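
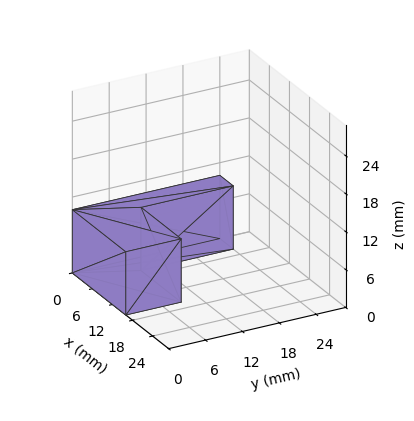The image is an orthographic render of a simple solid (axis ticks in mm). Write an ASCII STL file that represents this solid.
Reading the render: the shape is an L-shaped prism: outer 16 × 24 mm, arm thicknesses ≈ 9 mm (horizontal) and 4 mm (vertical), extruded 10 mm in z (dimensions read to the nearest mm from the axis ticks). For the STL, each face is triangulated and given an outward normal.

solid part
  facet normal 0.0000 0.0000 -1.0000
    outer loop
      vertex 16.0 9.0 0.0
      vertex 16.0 0.0 0.0
      vertex 0.0 0.0 0.0
    endloop
  endfacet
  facet normal 0.0000 0.0000 -1.0000
    outer loop
      vertex 4.0 9.0 0.0
      vertex 16.0 9.0 0.0
      vertex 0.0 0.0 0.0
    endloop
  endfacet
  facet normal 0.0000 0.0000 -1.0000
    outer loop
      vertex 4.0 24.0 0.0
      vertex 4.0 9.0 0.0
      vertex 0.0 0.0 0.0
    endloop
  endfacet
  facet normal 0.0000 0.0000 -1.0000
    outer loop
      vertex 0.0 24.0 0.0
      vertex 4.0 24.0 0.0
      vertex 0.0 0.0 0.0
    endloop
  endfacet
  facet normal 0.0000 0.0000 1.0000
    outer loop
      vertex 0.0 0.0 10.0
      vertex 16.0 0.0 10.0
      vertex 16.0 9.0 10.0
    endloop
  endfacet
  facet normal 0.0000 0.0000 1.0000
    outer loop
      vertex 0.0 0.0 10.0
      vertex 16.0 9.0 10.0
      vertex 4.0 9.0 10.0
    endloop
  endfacet
  facet normal 0.0000 0.0000 1.0000
    outer loop
      vertex 0.0 0.0 10.0
      vertex 4.0 9.0 10.0
      vertex 4.0 24.0 10.0
    endloop
  endfacet
  facet normal 0.0000 0.0000 1.0000
    outer loop
      vertex 0.0 0.0 10.0
      vertex 4.0 24.0 10.0
      vertex 0.0 24.0 10.0
    endloop
  endfacet
  facet normal 0.0000 -1.0000 0.0000
    outer loop
      vertex 0.0 0.0 0.0
      vertex 16.0 0.0 0.0
      vertex 16.0 0.0 10.0
    endloop
  endfacet
  facet normal 0.0000 -1.0000 0.0000
    outer loop
      vertex 0.0 0.0 0.0
      vertex 16.0 0.0 10.0
      vertex 0.0 0.0 10.0
    endloop
  endfacet
  facet normal 1.0000 0.0000 0.0000
    outer loop
      vertex 16.0 0.0 0.0
      vertex 16.0 9.0 0.0
      vertex 16.0 9.0 10.0
    endloop
  endfacet
  facet normal 1.0000 0.0000 0.0000
    outer loop
      vertex 16.0 0.0 0.0
      vertex 16.0 9.0 10.0
      vertex 16.0 0.0 10.0
    endloop
  endfacet
  facet normal 0.0000 1.0000 0.0000
    outer loop
      vertex 16.0 9.0 0.0
      vertex 4.0 9.0 0.0
      vertex 4.0 9.0 10.0
    endloop
  endfacet
  facet normal 0.0000 1.0000 0.0000
    outer loop
      vertex 16.0 9.0 0.0
      vertex 4.0 9.0 10.0
      vertex 16.0 9.0 10.0
    endloop
  endfacet
  facet normal 1.0000 0.0000 0.0000
    outer loop
      vertex 4.0 9.0 0.0
      vertex 4.0 24.0 0.0
      vertex 4.0 24.0 10.0
    endloop
  endfacet
  facet normal 1.0000 0.0000 0.0000
    outer loop
      vertex 4.0 9.0 0.0
      vertex 4.0 24.0 10.0
      vertex 4.0 9.0 10.0
    endloop
  endfacet
  facet normal 0.0000 1.0000 0.0000
    outer loop
      vertex 4.0 24.0 0.0
      vertex 0.0 24.0 0.0
      vertex 0.0 24.0 10.0
    endloop
  endfacet
  facet normal 0.0000 1.0000 0.0000
    outer loop
      vertex 4.0 24.0 0.0
      vertex 0.0 24.0 10.0
      vertex 4.0 24.0 10.0
    endloop
  endfacet
  facet normal -1.0000 0.0000 0.0000
    outer loop
      vertex 0.0 24.0 0.0
      vertex 0.0 0.0 0.0
      vertex 0.0 0.0 10.0
    endloop
  endfacet
  facet normal -1.0000 0.0000 0.0000
    outer loop
      vertex 0.0 24.0 0.0
      vertex 0.0 0.0 10.0
      vertex 0.0 24.0 10.0
    endloop
  endfacet
endsolid part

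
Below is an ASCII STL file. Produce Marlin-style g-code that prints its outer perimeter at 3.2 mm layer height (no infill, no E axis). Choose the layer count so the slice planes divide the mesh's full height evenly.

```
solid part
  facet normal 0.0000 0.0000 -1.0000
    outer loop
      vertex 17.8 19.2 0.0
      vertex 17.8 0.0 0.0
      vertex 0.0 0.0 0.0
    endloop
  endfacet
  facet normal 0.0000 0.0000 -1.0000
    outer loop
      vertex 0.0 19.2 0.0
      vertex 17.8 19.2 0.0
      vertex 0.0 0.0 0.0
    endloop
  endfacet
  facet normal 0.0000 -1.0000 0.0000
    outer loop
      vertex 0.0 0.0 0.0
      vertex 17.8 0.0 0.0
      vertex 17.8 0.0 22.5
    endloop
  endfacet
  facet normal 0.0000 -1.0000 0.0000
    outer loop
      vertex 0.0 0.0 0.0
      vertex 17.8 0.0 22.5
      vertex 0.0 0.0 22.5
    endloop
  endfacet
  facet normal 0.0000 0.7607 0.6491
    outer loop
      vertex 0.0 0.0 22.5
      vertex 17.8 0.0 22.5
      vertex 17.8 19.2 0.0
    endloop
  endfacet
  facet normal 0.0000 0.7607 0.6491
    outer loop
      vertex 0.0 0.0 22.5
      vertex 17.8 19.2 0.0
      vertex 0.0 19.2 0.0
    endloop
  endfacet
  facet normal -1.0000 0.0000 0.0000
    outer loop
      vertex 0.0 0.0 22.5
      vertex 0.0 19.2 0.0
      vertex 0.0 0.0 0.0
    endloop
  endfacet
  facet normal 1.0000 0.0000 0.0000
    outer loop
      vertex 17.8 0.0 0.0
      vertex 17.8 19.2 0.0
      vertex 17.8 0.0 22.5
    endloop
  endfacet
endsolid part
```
; perimeter-only toolpath
G21 ; units = mm
G90 ; absolute positioning
G28 ; home
; layer 1
G0 Z3.2
G0 X0.0 Y0.0
G1 X17.8 Y0.0
G1 X17.8 Y16.5
G1 X0.0 Y16.5
G1 X0.0 Y0.0
; layer 2
G0 Z6.4
G0 X0.0 Y0.0
G1 X17.8 Y0.0
G1 X17.8 Y13.7
G1 X0.0 Y13.7
G1 X0.0 Y0.0
; layer 3
G0 Z9.6
G0 X0.0 Y0.0
G1 X17.8 Y0.0
G1 X17.8 Y11.0
G1 X0.0 Y11.0
G1 X0.0 Y0.0
; layer 4
G0 Z12.9
G0 X0.0 Y0.0
G1 X17.8 Y0.0
G1 X17.8 Y8.2
G1 X0.0 Y8.2
G1 X0.0 Y0.0
; layer 5
G0 Z16.1
G0 X0.0 Y0.0
G1 X17.8 Y0.0
G1 X17.8 Y5.5
G1 X0.0 Y5.5
G1 X0.0 Y0.0
; layer 6
G0 Z19.3
G0 X0.0 Y0.0
G1 X17.8 Y0.0
G1 X17.8 Y2.7
G1 X0.0 Y2.7
G1 X0.0 Y0.0
M2 ; end

The solid is a wedge (ramp): 17.8 × 19.2 mm base, rising to 22.5 mm along the y=0 edge and sloping linearly to z=0 at y=19.2. Slicing at Δz = 3.2 mm — 7 equal slices spanning the solid's height, so layer i sits at z = i·h/7 — gives 6 non-empty perimeters. Each is a 4-segment closed polygon; G0 lifts to the layer z and rapids to the start vertex, then G1 traces the edges. The cross-section shrinks linearly with z (the slice at the apex is degenerate and omitted).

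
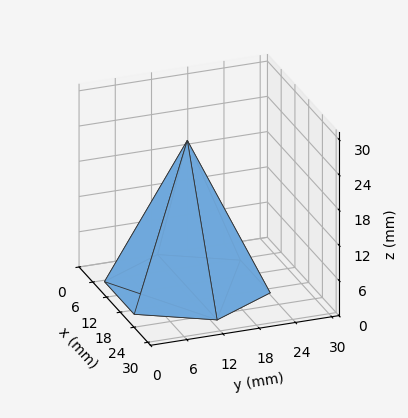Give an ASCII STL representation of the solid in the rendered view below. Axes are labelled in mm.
Reading the render: the shape is a regular 6-sided pyramid, base circumscribed radius ≈ 13 mm, apex at z ≈ 25 mm (dimensions read to the nearest mm from the axis ticks). For the STL, each face is triangulated and given an outward normal.

solid part
  facet normal 0.0000 0.0000 -1.0000
    outer loop
      vertex 6.500 24.258 0.000
      vertex 19.500 24.258 0.000
      vertex 26.000 13.000 0.000
    endloop
  endfacet
  facet normal 0.0000 0.0000 -1.0000
    outer loop
      vertex 0.000 13.000 0.000
      vertex 6.500 24.258 0.000
      vertex 26.000 13.000 0.000
    endloop
  endfacet
  facet normal 0.0000 0.0000 -1.0000
    outer loop
      vertex 6.500 1.742 0.000
      vertex 0.000 13.000 0.000
      vertex 26.000 13.000 0.000
    endloop
  endfacet
  facet normal 0.0000 0.0000 -1.0000
    outer loop
      vertex 19.500 1.742 0.000
      vertex 6.500 1.742 0.000
      vertex 26.000 13.000 0.000
    endloop
  endfacet
  facet normal 0.7896 0.4559 0.4106
    outer loop
      vertex 26.000 13.000 0.000
      vertex 19.500 24.258 0.000
      vertex 13.000 13.000 25.000
    endloop
  endfacet
  facet normal 0.0000 0.9118 0.4106
    outer loop
      vertex 19.500 24.258 0.000
      vertex 6.500 24.258 0.000
      vertex 13.000 13.000 25.000
    endloop
  endfacet
  facet normal -0.7896 0.4559 0.4106
    outer loop
      vertex 6.500 24.258 0.000
      vertex 0.000 13.000 0.000
      vertex 13.000 13.000 25.000
    endloop
  endfacet
  facet normal -0.7896 -0.4559 0.4106
    outer loop
      vertex 0.000 13.000 0.000
      vertex 6.500 1.742 0.000
      vertex 13.000 13.000 25.000
    endloop
  endfacet
  facet normal 0.0000 -0.9118 0.4106
    outer loop
      vertex 6.500 1.742 0.000
      vertex 19.500 1.742 0.000
      vertex 13.000 13.000 25.000
    endloop
  endfacet
  facet normal 0.7896 -0.4559 0.4106
    outer loop
      vertex 19.500 1.742 0.000
      vertex 26.000 13.000 0.000
      vertex 13.000 13.000 25.000
    endloop
  endfacet
endsolid part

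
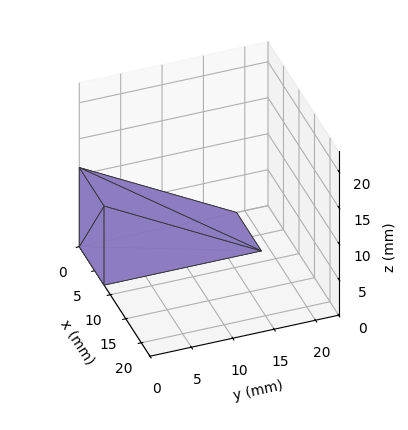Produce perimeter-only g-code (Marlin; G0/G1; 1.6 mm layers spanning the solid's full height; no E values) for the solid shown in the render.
Reading the render: the shape is a wedge (ramp): 8 × 19 mm base, rising to 11 mm along the y=0 edge and sloping linearly to z=0 at y=19 (dimensions read to the nearest mm from the axis ticks). For the g-code, the solid's height is divided into equal slices at the stated Δz and each level perimeter traced with G1 moves after a G0 lift.

; perimeter-only toolpath
G21 ; units = mm
G90 ; absolute positioning
G28 ; home
; layer 1
G0 Z1.6
G0 X0.0 Y0.0
G1 X8.0 Y0.0
G1 X8.0 Y16.3
G1 X0.0 Y16.3
G1 X0.0 Y0.0
; layer 2
G0 Z3.1
G0 X0.0 Y0.0
G1 X8.0 Y0.0
G1 X8.0 Y13.6
G1 X0.0 Y13.6
G1 X0.0 Y0.0
; layer 3
G0 Z4.7
G0 X0.0 Y0.0
G1 X8.0 Y0.0
G1 X8.0 Y10.9
G1 X0.0 Y10.9
G1 X0.0 Y0.0
; layer 4
G0 Z6.3
G0 X0.0 Y0.0
G1 X8.0 Y0.0
G1 X8.0 Y8.1
G1 X0.0 Y8.1
G1 X0.0 Y0.0
; layer 5
G0 Z7.9
G0 X0.0 Y0.0
G1 X8.0 Y0.0
G1 X8.0 Y5.4
G1 X0.0 Y5.4
G1 X0.0 Y0.0
; layer 6
G0 Z9.4
G0 X0.0 Y0.0
G1 X8.0 Y0.0
G1 X8.0 Y2.7
G1 X0.0 Y2.7
G1 X0.0 Y0.0
M2 ; end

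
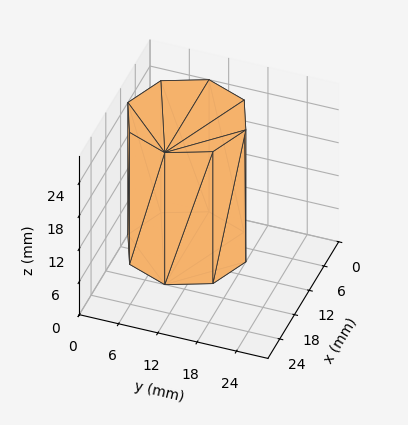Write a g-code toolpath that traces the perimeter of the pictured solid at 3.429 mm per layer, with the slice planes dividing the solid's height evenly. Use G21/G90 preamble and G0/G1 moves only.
Reading the render: the shape is a regular 8-sided prism (a cylinder approximated with 8 flat sides), circumscribed radius ≈ 9 mm, height ≈ 24 mm (dimensions read to the nearest mm from the axis ticks). For the g-code, the solid's height is divided into equal slices at the stated Δz and each level perimeter traced with G1 moves after a G0 lift.

; perimeter-only toolpath
G21 ; units = mm
G90 ; absolute positioning
G28 ; home
; layer 1
G0 Z3.429
G0 X18.000 Y9.000
G1 X15.364 Y15.364
G1 X9.000 Y18.000
G1 X2.636 Y15.364
G1 X0.000 Y9.000
G1 X2.636 Y2.636
G1 X9.000 Y0.000
G1 X15.364 Y2.636
G1 X18.000 Y9.000
; layer 2
G0 Z6.857
G0 X18.000 Y9.000
G1 X15.364 Y15.364
G1 X9.000 Y18.000
G1 X2.636 Y15.364
G1 X0.000 Y9.000
G1 X2.636 Y2.636
G1 X9.000 Y0.000
G1 X15.364 Y2.636
G1 X18.000 Y9.000
; layer 3
G0 Z10.286
G0 X18.000 Y9.000
G1 X15.364 Y15.364
G1 X9.000 Y18.000
G1 X2.636 Y15.364
G1 X0.000 Y9.000
G1 X2.636 Y2.636
G1 X9.000 Y0.000
G1 X15.364 Y2.636
G1 X18.000 Y9.000
; layer 4
G0 Z13.714
G0 X18.000 Y9.000
G1 X15.364 Y15.364
G1 X9.000 Y18.000
G1 X2.636 Y15.364
G1 X0.000 Y9.000
G1 X2.636 Y2.636
G1 X9.000 Y0.000
G1 X15.364 Y2.636
G1 X18.000 Y9.000
; layer 5
G0 Z17.143
G0 X18.000 Y9.000
G1 X15.364 Y15.364
G1 X9.000 Y18.000
G1 X2.636 Y15.364
G1 X0.000 Y9.000
G1 X2.636 Y2.636
G1 X9.000 Y0.000
G1 X15.364 Y2.636
G1 X18.000 Y9.000
; layer 6
G0 Z20.571
G0 X18.000 Y9.000
G1 X15.364 Y15.364
G1 X9.000 Y18.000
G1 X2.636 Y15.364
G1 X0.000 Y9.000
G1 X2.636 Y2.636
G1 X9.000 Y0.000
G1 X15.364 Y2.636
G1 X18.000 Y9.000
; layer 7
G0 Z24.000
G0 X18.000 Y9.000
G1 X15.364 Y15.364
G1 X9.000 Y18.000
G1 X2.636 Y15.364
G1 X0.000 Y9.000
G1 X2.636 Y2.636
G1 X9.000 Y0.000
G1 X15.364 Y2.636
G1 X18.000 Y9.000
M2 ; end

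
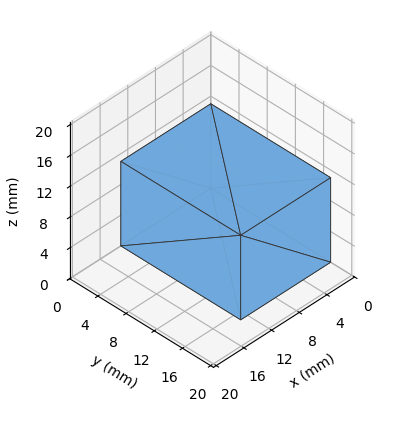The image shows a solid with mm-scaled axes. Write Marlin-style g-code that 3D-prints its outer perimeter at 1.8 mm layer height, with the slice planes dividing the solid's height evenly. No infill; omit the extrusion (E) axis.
Reading the render: the shape is a rectangular box, roughly 13 × 17 mm footprint and 11 mm tall (dimensions read to the nearest mm from the axis ticks). For the g-code, the solid's height is divided into equal slices at the stated Δz and each level perimeter traced with G1 moves after a G0 lift.

; perimeter-only toolpath
G21 ; units = mm
G90 ; absolute positioning
G28 ; home
; layer 1
G0 Z1.8
G0 X0.0 Y0.0
G1 X13.0 Y0.0
G1 X13.0 Y17.0
G1 X0.0 Y17.0
G1 X0.0 Y0.0
; layer 2
G0 Z3.7
G0 X0.0 Y0.0
G1 X13.0 Y0.0
G1 X13.0 Y17.0
G1 X0.0 Y17.0
G1 X0.0 Y0.0
; layer 3
G0 Z5.5
G0 X0.0 Y0.0
G1 X13.0 Y0.0
G1 X13.0 Y17.0
G1 X0.0 Y17.0
G1 X0.0 Y0.0
; layer 4
G0 Z7.3
G0 X0.0 Y0.0
G1 X13.0 Y0.0
G1 X13.0 Y17.0
G1 X0.0 Y17.0
G1 X0.0 Y0.0
; layer 5
G0 Z9.2
G0 X0.0 Y0.0
G1 X13.0 Y0.0
G1 X13.0 Y17.0
G1 X0.0 Y17.0
G1 X0.0 Y0.0
; layer 6
G0 Z11.0
G0 X0.0 Y0.0
G1 X13.0 Y0.0
G1 X13.0 Y17.0
G1 X0.0 Y17.0
G1 X0.0 Y0.0
M2 ; end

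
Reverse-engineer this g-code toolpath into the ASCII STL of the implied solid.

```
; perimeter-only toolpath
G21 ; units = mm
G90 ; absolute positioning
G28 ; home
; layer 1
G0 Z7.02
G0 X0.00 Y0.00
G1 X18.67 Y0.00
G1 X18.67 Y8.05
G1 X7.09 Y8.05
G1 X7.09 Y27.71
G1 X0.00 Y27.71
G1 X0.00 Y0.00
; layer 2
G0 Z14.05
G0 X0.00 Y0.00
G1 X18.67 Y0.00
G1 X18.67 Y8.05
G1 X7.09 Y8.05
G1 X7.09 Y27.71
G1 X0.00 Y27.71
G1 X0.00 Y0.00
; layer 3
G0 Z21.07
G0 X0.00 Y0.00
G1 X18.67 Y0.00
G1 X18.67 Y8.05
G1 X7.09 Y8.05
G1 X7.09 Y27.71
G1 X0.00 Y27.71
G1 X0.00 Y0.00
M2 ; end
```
solid part
  facet normal 0.0000 0.0000 -1.0000
    outer loop
      vertex 18.67 8.05 0.00
      vertex 18.67 0.00 0.00
      vertex 0.00 0.00 0.00
    endloop
  endfacet
  facet normal 0.0000 0.0000 -1.0000
    outer loop
      vertex 7.09 8.05 0.00
      vertex 18.67 8.05 0.00
      vertex 0.00 0.00 0.00
    endloop
  endfacet
  facet normal 0.0000 0.0000 -1.0000
    outer loop
      vertex 7.09 27.71 0.00
      vertex 7.09 8.05 0.00
      vertex 0.00 0.00 0.00
    endloop
  endfacet
  facet normal 0.0000 0.0000 -1.0000
    outer loop
      vertex 0.00 27.71 0.00
      vertex 7.09 27.71 0.00
      vertex 0.00 0.00 0.00
    endloop
  endfacet
  facet normal 0.0000 0.0000 1.0000
    outer loop
      vertex 0.00 0.00 21.07
      vertex 18.67 0.00 21.07
      vertex 18.67 8.05 21.07
    endloop
  endfacet
  facet normal 0.0000 0.0000 1.0000
    outer loop
      vertex 0.00 0.00 21.07
      vertex 18.67 8.05 21.07
      vertex 7.09 8.05 21.07
    endloop
  endfacet
  facet normal 0.0000 0.0000 1.0000
    outer loop
      vertex 0.00 0.00 21.07
      vertex 7.09 8.05 21.07
      vertex 7.09 27.71 21.07
    endloop
  endfacet
  facet normal 0.0000 0.0000 1.0000
    outer loop
      vertex 0.00 0.00 21.07
      vertex 7.09 27.71 21.07
      vertex 0.00 27.71 21.07
    endloop
  endfacet
  facet normal 0.0000 -1.0000 0.0000
    outer loop
      vertex 0.00 0.00 0.00
      vertex 18.67 0.00 0.00
      vertex 18.67 0.00 21.07
    endloop
  endfacet
  facet normal 0.0000 -1.0000 0.0000
    outer loop
      vertex 0.00 0.00 0.00
      vertex 18.67 0.00 21.07
      vertex 0.00 0.00 21.07
    endloop
  endfacet
  facet normal 1.0000 0.0000 0.0000
    outer loop
      vertex 18.67 0.00 0.00
      vertex 18.67 8.05 0.00
      vertex 18.67 8.05 21.07
    endloop
  endfacet
  facet normal 1.0000 0.0000 0.0000
    outer loop
      vertex 18.67 0.00 0.00
      vertex 18.67 8.05 21.07
      vertex 18.67 0.00 21.07
    endloop
  endfacet
  facet normal 0.0000 1.0000 0.0000
    outer loop
      vertex 18.67 8.05 0.00
      vertex 7.09 8.05 0.00
      vertex 7.09 8.05 21.07
    endloop
  endfacet
  facet normal 0.0000 1.0000 0.0000
    outer loop
      vertex 18.67 8.05 0.00
      vertex 7.09 8.05 21.07
      vertex 18.67 8.05 21.07
    endloop
  endfacet
  facet normal 1.0000 0.0000 0.0000
    outer loop
      vertex 7.09 8.05 0.00
      vertex 7.09 27.71 0.00
      vertex 7.09 27.71 21.07
    endloop
  endfacet
  facet normal 1.0000 0.0000 0.0000
    outer loop
      vertex 7.09 8.05 0.00
      vertex 7.09 27.71 21.07
      vertex 7.09 8.05 21.07
    endloop
  endfacet
  facet normal 0.0000 1.0000 0.0000
    outer loop
      vertex 7.09 27.71 0.00
      vertex 0.00 27.71 0.00
      vertex 0.00 27.71 21.07
    endloop
  endfacet
  facet normal 0.0000 1.0000 0.0000
    outer loop
      vertex 7.09 27.71 0.00
      vertex 0.00 27.71 21.07
      vertex 7.09 27.71 21.07
    endloop
  endfacet
  facet normal -1.0000 0.0000 0.0000
    outer loop
      vertex 0.00 27.71 0.00
      vertex 0.00 0.00 0.00
      vertex 0.00 0.00 21.07
    endloop
  endfacet
  facet normal -1.0000 0.0000 0.0000
    outer loop
      vertex 0.00 27.71 0.00
      vertex 0.00 0.00 21.07
      vertex 0.00 27.71 21.07
    endloop
  endfacet
endsolid part

The G0 Z moves step by Δz≈7.02 mm. Every layer's G1 loop is the same polygon, so the solid is a straight extrusion of it from z=0 to z≈21.1. Closing with flat bottom and top caps and triangulating gives 20 facets — an L-shaped prism: outer 18.7 × 27.7 mm, arm thicknesses ≈ 8.05 mm (horizontal) and 7.09 mm (vertical), extruded 21.1 mm in z.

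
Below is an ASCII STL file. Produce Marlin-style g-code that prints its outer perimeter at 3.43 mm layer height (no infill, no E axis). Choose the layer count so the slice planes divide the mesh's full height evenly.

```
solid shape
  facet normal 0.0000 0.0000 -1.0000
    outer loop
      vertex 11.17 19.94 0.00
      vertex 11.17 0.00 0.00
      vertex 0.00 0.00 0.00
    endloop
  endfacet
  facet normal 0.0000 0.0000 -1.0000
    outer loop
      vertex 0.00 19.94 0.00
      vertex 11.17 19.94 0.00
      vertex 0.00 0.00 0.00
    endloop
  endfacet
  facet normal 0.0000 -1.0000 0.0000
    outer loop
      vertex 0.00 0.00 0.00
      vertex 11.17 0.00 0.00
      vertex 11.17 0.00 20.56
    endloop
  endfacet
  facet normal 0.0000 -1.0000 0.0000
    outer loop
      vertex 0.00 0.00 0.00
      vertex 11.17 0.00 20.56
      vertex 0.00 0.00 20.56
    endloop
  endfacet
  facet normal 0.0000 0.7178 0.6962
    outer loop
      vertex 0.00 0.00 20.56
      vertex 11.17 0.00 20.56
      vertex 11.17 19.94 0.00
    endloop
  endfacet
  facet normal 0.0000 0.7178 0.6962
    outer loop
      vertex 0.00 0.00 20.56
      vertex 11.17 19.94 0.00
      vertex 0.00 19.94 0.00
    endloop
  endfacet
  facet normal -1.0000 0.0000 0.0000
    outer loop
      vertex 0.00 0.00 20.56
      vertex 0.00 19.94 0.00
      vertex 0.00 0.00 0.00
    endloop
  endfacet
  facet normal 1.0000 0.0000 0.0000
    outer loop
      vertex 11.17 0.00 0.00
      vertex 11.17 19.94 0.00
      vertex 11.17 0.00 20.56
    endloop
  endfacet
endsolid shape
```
; perimeter-only toolpath
G21 ; units = mm
G90 ; absolute positioning
G28 ; home
; layer 1
G0 Z3.43
G0 X0.00 Y0.00
G1 X11.17 Y0.00
G1 X11.17 Y16.62
G1 X0.00 Y16.62
G1 X0.00 Y0.00
; layer 2
G0 Z6.85
G0 X0.00 Y0.00
G1 X11.17 Y0.00
G1 X11.17 Y13.29
G1 X0.00 Y13.29
G1 X0.00 Y0.00
; layer 3
G0 Z10.28
G0 X0.00 Y0.00
G1 X11.17 Y0.00
G1 X11.17 Y9.97
G1 X0.00 Y9.97
G1 X0.00 Y0.00
; layer 4
G0 Z13.71
G0 X0.00 Y0.00
G1 X11.17 Y0.00
G1 X11.17 Y6.65
G1 X0.00 Y6.65
G1 X0.00 Y0.00
; layer 5
G0 Z17.13
G0 X0.00 Y0.00
G1 X11.17 Y0.00
G1 X11.17 Y3.32
G1 X0.00 Y3.32
G1 X0.00 Y0.00
M2 ; end

The solid is a wedge (ramp): 11.2 × 19.9 mm base, rising to 20.6 mm along the y=0 edge and sloping linearly to z=0 at y=19.9. Slicing at Δz = 3.43 mm — 6 equal slices spanning the solid's height, so layer i sits at z = i·h/6 — gives 5 non-empty perimeters. Each is a 4-segment closed polygon; G0 lifts to the layer z and rapids to the start vertex, then G1 traces the edges. The cross-section shrinks linearly with z (the slice at the apex is degenerate and omitted).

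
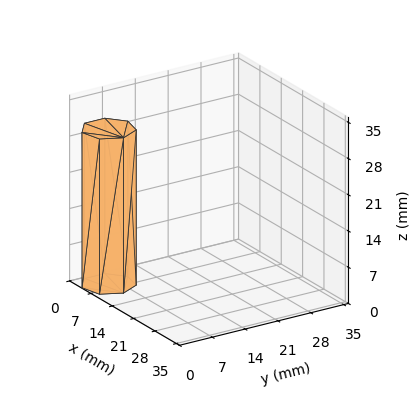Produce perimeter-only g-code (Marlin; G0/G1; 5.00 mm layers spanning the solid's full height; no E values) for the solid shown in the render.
Reading the render: the shape is a regular 7-sided prism (a cylinder approximated with 7 flat sides), circumscribed radius ≈ 5 mm, height ≈ 30 mm (dimensions read to the nearest mm from the axis ticks). For the g-code, the solid's height is divided into equal slices at the stated Δz and each level perimeter traced with G1 moves after a G0 lift.

; perimeter-only toolpath
G21 ; units = mm
G90 ; absolute positioning
G28 ; home
; layer 1
G0 Z5.00
G0 X10.00 Y5.00
G1 X8.12 Y8.91
G1 X3.89 Y9.87
G1 X0.50 Y7.17
G1 X0.50 Y2.83
G1 X3.89 Y0.13
G1 X8.12 Y1.09
G1 X10.00 Y5.00
; layer 2
G0 Z10.00
G0 X10.00 Y5.00
G1 X8.12 Y8.91
G1 X3.89 Y9.87
G1 X0.50 Y7.17
G1 X0.50 Y2.83
G1 X3.89 Y0.13
G1 X8.12 Y1.09
G1 X10.00 Y5.00
; layer 3
G0 Z15.00
G0 X10.00 Y5.00
G1 X8.12 Y8.91
G1 X3.89 Y9.87
G1 X0.50 Y7.17
G1 X0.50 Y2.83
G1 X3.89 Y0.13
G1 X8.12 Y1.09
G1 X10.00 Y5.00
; layer 4
G0 Z20.00
G0 X10.00 Y5.00
G1 X8.12 Y8.91
G1 X3.89 Y9.87
G1 X0.50 Y7.17
G1 X0.50 Y2.83
G1 X3.89 Y0.13
G1 X8.12 Y1.09
G1 X10.00 Y5.00
; layer 5
G0 Z25.00
G0 X10.00 Y5.00
G1 X8.12 Y8.91
G1 X3.89 Y9.87
G1 X0.50 Y7.17
G1 X0.50 Y2.83
G1 X3.89 Y0.13
G1 X8.12 Y1.09
G1 X10.00 Y5.00
; layer 6
G0 Z30.00
G0 X10.00 Y5.00
G1 X8.12 Y8.91
G1 X3.89 Y9.87
G1 X0.50 Y7.17
G1 X0.50 Y2.83
G1 X3.89 Y0.13
G1 X8.12 Y1.09
G1 X10.00 Y5.00
M2 ; end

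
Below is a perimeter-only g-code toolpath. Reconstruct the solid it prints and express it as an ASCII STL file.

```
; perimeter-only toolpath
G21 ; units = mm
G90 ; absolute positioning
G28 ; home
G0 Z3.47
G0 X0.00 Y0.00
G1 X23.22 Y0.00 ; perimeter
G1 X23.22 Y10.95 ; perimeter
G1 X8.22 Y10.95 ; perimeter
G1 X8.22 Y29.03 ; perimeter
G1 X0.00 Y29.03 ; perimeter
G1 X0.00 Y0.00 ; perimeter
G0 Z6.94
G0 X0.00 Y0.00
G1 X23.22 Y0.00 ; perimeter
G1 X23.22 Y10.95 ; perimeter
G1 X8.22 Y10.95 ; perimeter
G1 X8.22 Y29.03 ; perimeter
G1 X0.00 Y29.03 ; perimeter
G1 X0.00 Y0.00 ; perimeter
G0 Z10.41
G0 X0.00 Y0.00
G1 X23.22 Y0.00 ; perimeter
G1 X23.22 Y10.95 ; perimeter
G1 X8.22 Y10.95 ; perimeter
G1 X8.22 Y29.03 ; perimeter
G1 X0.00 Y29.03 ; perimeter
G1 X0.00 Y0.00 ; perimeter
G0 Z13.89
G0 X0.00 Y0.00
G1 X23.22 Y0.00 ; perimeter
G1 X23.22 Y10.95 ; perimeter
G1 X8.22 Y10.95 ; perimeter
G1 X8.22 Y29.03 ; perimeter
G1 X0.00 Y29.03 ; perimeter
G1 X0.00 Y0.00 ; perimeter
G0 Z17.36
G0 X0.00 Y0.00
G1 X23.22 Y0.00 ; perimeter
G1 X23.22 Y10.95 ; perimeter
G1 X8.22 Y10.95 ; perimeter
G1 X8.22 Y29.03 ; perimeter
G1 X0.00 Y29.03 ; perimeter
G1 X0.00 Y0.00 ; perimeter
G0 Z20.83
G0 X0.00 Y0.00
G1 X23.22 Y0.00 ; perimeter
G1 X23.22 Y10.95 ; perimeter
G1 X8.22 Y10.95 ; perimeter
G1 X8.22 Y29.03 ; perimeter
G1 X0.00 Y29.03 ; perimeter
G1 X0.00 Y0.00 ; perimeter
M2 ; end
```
solid part
  facet normal 0.0000 0.0000 -1.0000
    outer loop
      vertex 23.22 10.95 0.00
      vertex 23.22 0.00 0.00
      vertex 0.00 0.00 0.00
    endloop
  endfacet
  facet normal 0.0000 0.0000 -1.0000
    outer loop
      vertex 8.22 10.95 0.00
      vertex 23.22 10.95 0.00
      vertex 0.00 0.00 0.00
    endloop
  endfacet
  facet normal 0.0000 0.0000 -1.0000
    outer loop
      vertex 8.22 29.03 0.00
      vertex 8.22 10.95 0.00
      vertex 0.00 0.00 0.00
    endloop
  endfacet
  facet normal 0.0000 0.0000 -1.0000
    outer loop
      vertex 0.00 29.03 0.00
      vertex 8.22 29.03 0.00
      vertex 0.00 0.00 0.00
    endloop
  endfacet
  facet normal 0.0000 0.0000 1.0000
    outer loop
      vertex 0.00 0.00 20.83
      vertex 23.22 0.00 20.83
      vertex 23.22 10.95 20.83
    endloop
  endfacet
  facet normal 0.0000 0.0000 1.0000
    outer loop
      vertex 0.00 0.00 20.83
      vertex 23.22 10.95 20.83
      vertex 8.22 10.95 20.83
    endloop
  endfacet
  facet normal 0.0000 0.0000 1.0000
    outer loop
      vertex 0.00 0.00 20.83
      vertex 8.22 10.95 20.83
      vertex 8.22 29.03 20.83
    endloop
  endfacet
  facet normal 0.0000 0.0000 1.0000
    outer loop
      vertex 0.00 0.00 20.83
      vertex 8.22 29.03 20.83
      vertex 0.00 29.03 20.83
    endloop
  endfacet
  facet normal 0.0000 -1.0000 0.0000
    outer loop
      vertex 0.00 0.00 0.00
      vertex 23.22 0.00 0.00
      vertex 23.22 0.00 20.83
    endloop
  endfacet
  facet normal 0.0000 -1.0000 0.0000
    outer loop
      vertex 0.00 0.00 0.00
      vertex 23.22 0.00 20.83
      vertex 0.00 0.00 20.83
    endloop
  endfacet
  facet normal 1.0000 0.0000 0.0000
    outer loop
      vertex 23.22 0.00 0.00
      vertex 23.22 10.95 0.00
      vertex 23.22 10.95 20.83
    endloop
  endfacet
  facet normal 1.0000 0.0000 0.0000
    outer loop
      vertex 23.22 0.00 0.00
      vertex 23.22 10.95 20.83
      vertex 23.22 0.00 20.83
    endloop
  endfacet
  facet normal 0.0000 1.0000 0.0000
    outer loop
      vertex 23.22 10.95 0.00
      vertex 8.22 10.95 0.00
      vertex 8.22 10.95 20.83
    endloop
  endfacet
  facet normal 0.0000 1.0000 0.0000
    outer loop
      vertex 23.22 10.95 0.00
      vertex 8.22 10.95 20.83
      vertex 23.22 10.95 20.83
    endloop
  endfacet
  facet normal 1.0000 0.0000 0.0000
    outer loop
      vertex 8.22 10.95 0.00
      vertex 8.22 29.03 0.00
      vertex 8.22 29.03 20.83
    endloop
  endfacet
  facet normal 1.0000 0.0000 0.0000
    outer loop
      vertex 8.22 10.95 0.00
      vertex 8.22 29.03 20.83
      vertex 8.22 10.95 20.83
    endloop
  endfacet
  facet normal 0.0000 1.0000 0.0000
    outer loop
      vertex 8.22 29.03 0.00
      vertex 0.00 29.03 0.00
      vertex 0.00 29.03 20.83
    endloop
  endfacet
  facet normal 0.0000 1.0000 0.0000
    outer loop
      vertex 8.22 29.03 0.00
      vertex 0.00 29.03 20.83
      vertex 8.22 29.03 20.83
    endloop
  endfacet
  facet normal -1.0000 0.0000 0.0000
    outer loop
      vertex 0.00 29.03 0.00
      vertex 0.00 0.00 0.00
      vertex 0.00 0.00 20.83
    endloop
  endfacet
  facet normal -1.0000 0.0000 0.0000
    outer loop
      vertex 0.00 29.03 0.00
      vertex 0.00 0.00 20.83
      vertex 0.00 29.03 20.83
    endloop
  endfacet
endsolid part

The G0 Z moves step by Δz≈3.47 mm. Every layer's G1 loop is the same polygon, so the solid is a straight extrusion of it from z=0 to z≈20.8. Closing with flat bottom and top caps and triangulating gives 20 facets — an L-shaped prism: outer 23.2 × 29 mm, arm thicknesses ≈ 10.9 mm (horizontal) and 8.22 mm (vertical), extruded 20.8 mm in z.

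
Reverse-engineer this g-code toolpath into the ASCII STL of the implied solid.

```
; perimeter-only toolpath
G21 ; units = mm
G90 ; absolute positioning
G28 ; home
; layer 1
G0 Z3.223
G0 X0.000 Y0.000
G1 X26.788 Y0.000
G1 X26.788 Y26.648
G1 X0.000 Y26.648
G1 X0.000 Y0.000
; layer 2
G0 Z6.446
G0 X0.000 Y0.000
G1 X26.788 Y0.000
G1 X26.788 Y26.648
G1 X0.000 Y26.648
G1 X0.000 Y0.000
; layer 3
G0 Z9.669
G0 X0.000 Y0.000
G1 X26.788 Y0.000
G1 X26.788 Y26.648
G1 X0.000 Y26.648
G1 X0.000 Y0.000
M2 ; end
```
solid part
  facet normal 0.0000 0.0000 -1.0000
    outer loop
      vertex 26.788 26.648 0.000
      vertex 26.788 0.000 0.000
      vertex 0.000 0.000 0.000
    endloop
  endfacet
  facet normal 0.0000 0.0000 -1.0000
    outer loop
      vertex 0.000 26.648 0.000
      vertex 26.788 26.648 0.000
      vertex 0.000 0.000 0.000
    endloop
  endfacet
  facet normal 0.0000 0.0000 1.0000
    outer loop
      vertex 0.000 0.000 9.669
      vertex 26.788 0.000 9.669
      vertex 26.788 26.648 9.669
    endloop
  endfacet
  facet normal 0.0000 0.0000 1.0000
    outer loop
      vertex 0.000 0.000 9.669
      vertex 26.788 26.648 9.669
      vertex 0.000 26.648 9.669
    endloop
  endfacet
  facet normal 0.0000 -1.0000 0.0000
    outer loop
      vertex 0.000 0.000 0.000
      vertex 26.788 0.000 0.000
      vertex 26.788 0.000 9.669
    endloop
  endfacet
  facet normal 0.0000 -1.0000 0.0000
    outer loop
      vertex 0.000 0.000 0.000
      vertex 26.788 0.000 9.669
      vertex 0.000 0.000 9.669
    endloop
  endfacet
  facet normal 0.0000 1.0000 0.0000
    outer loop
      vertex 26.788 26.648 9.669
      vertex 26.788 26.648 0.000
      vertex 0.000 26.648 0.000
    endloop
  endfacet
  facet normal 0.0000 1.0000 0.0000
    outer loop
      vertex 0.000 26.648 9.669
      vertex 26.788 26.648 9.669
      vertex 0.000 26.648 0.000
    endloop
  endfacet
  facet normal -1.0000 0.0000 0.0000
    outer loop
      vertex 0.000 26.648 9.669
      vertex 0.000 26.648 0.000
      vertex 0.000 0.000 0.000
    endloop
  endfacet
  facet normal -1.0000 0.0000 0.0000
    outer loop
      vertex 0.000 0.000 9.669
      vertex 0.000 26.648 9.669
      vertex 0.000 0.000 0.000
    endloop
  endfacet
  facet normal 1.0000 0.0000 0.0000
    outer loop
      vertex 26.788 0.000 0.000
      vertex 26.788 26.648 0.000
      vertex 26.788 26.648 9.669
    endloop
  endfacet
  facet normal 1.0000 0.0000 0.0000
    outer loop
      vertex 26.788 0.000 0.000
      vertex 26.788 26.648 9.669
      vertex 26.788 0.000 9.669
    endloop
  endfacet
endsolid part

The G0 Z moves step by Δz≈3.223 mm. Every layer's G1 loop is the same polygon, so the solid is a straight extrusion of it from z=0 to z≈9.67. Closing with flat bottom and top caps and triangulating gives 12 facets — a rectangular box, roughly 26.8 × 26.6 mm footprint and 9.67 mm tall.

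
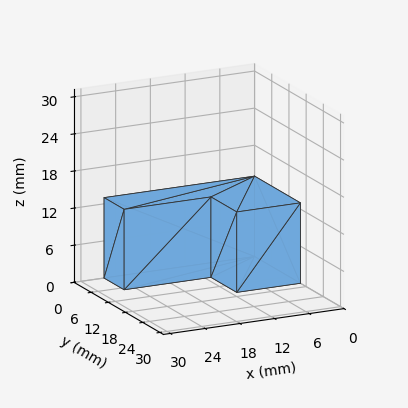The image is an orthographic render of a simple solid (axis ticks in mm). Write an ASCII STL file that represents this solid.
Reading the render: the shape is an L-shaped prism: outer 26 × 16 mm, arm thicknesses ≈ 7 mm (horizontal) and 11 mm (vertical), extruded 13 mm in z (dimensions read to the nearest mm from the axis ticks). For the STL, each face is triangulated and given an outward normal.

solid part
  facet normal 0.0000 0.0000 -1.0000
    outer loop
      vertex 26.000 7.000 0.000
      vertex 26.000 0.000 0.000
      vertex 0.000 0.000 0.000
    endloop
  endfacet
  facet normal 0.0000 0.0000 -1.0000
    outer loop
      vertex 11.000 7.000 0.000
      vertex 26.000 7.000 0.000
      vertex 0.000 0.000 0.000
    endloop
  endfacet
  facet normal 0.0000 0.0000 -1.0000
    outer loop
      vertex 11.000 16.000 0.000
      vertex 11.000 7.000 0.000
      vertex 0.000 0.000 0.000
    endloop
  endfacet
  facet normal 0.0000 0.0000 -1.0000
    outer loop
      vertex 0.000 16.000 0.000
      vertex 11.000 16.000 0.000
      vertex 0.000 0.000 0.000
    endloop
  endfacet
  facet normal 0.0000 0.0000 1.0000
    outer loop
      vertex 0.000 0.000 13.000
      vertex 26.000 0.000 13.000
      vertex 26.000 7.000 13.000
    endloop
  endfacet
  facet normal 0.0000 0.0000 1.0000
    outer loop
      vertex 0.000 0.000 13.000
      vertex 26.000 7.000 13.000
      vertex 11.000 7.000 13.000
    endloop
  endfacet
  facet normal 0.0000 0.0000 1.0000
    outer loop
      vertex 0.000 0.000 13.000
      vertex 11.000 7.000 13.000
      vertex 11.000 16.000 13.000
    endloop
  endfacet
  facet normal 0.0000 0.0000 1.0000
    outer loop
      vertex 0.000 0.000 13.000
      vertex 11.000 16.000 13.000
      vertex 0.000 16.000 13.000
    endloop
  endfacet
  facet normal 0.0000 -1.0000 0.0000
    outer loop
      vertex 0.000 0.000 0.000
      vertex 26.000 0.000 0.000
      vertex 26.000 0.000 13.000
    endloop
  endfacet
  facet normal 0.0000 -1.0000 0.0000
    outer loop
      vertex 0.000 0.000 0.000
      vertex 26.000 0.000 13.000
      vertex 0.000 0.000 13.000
    endloop
  endfacet
  facet normal 1.0000 0.0000 0.0000
    outer loop
      vertex 26.000 0.000 0.000
      vertex 26.000 7.000 0.000
      vertex 26.000 7.000 13.000
    endloop
  endfacet
  facet normal 1.0000 0.0000 0.0000
    outer loop
      vertex 26.000 0.000 0.000
      vertex 26.000 7.000 13.000
      vertex 26.000 0.000 13.000
    endloop
  endfacet
  facet normal 0.0000 1.0000 0.0000
    outer loop
      vertex 26.000 7.000 0.000
      vertex 11.000 7.000 0.000
      vertex 11.000 7.000 13.000
    endloop
  endfacet
  facet normal 0.0000 1.0000 0.0000
    outer loop
      vertex 26.000 7.000 0.000
      vertex 11.000 7.000 13.000
      vertex 26.000 7.000 13.000
    endloop
  endfacet
  facet normal 1.0000 0.0000 0.0000
    outer loop
      vertex 11.000 7.000 0.000
      vertex 11.000 16.000 0.000
      vertex 11.000 16.000 13.000
    endloop
  endfacet
  facet normal 1.0000 0.0000 0.0000
    outer loop
      vertex 11.000 7.000 0.000
      vertex 11.000 16.000 13.000
      vertex 11.000 7.000 13.000
    endloop
  endfacet
  facet normal 0.0000 1.0000 0.0000
    outer loop
      vertex 11.000 16.000 0.000
      vertex 0.000 16.000 0.000
      vertex 0.000 16.000 13.000
    endloop
  endfacet
  facet normal 0.0000 1.0000 0.0000
    outer loop
      vertex 11.000 16.000 0.000
      vertex 0.000 16.000 13.000
      vertex 11.000 16.000 13.000
    endloop
  endfacet
  facet normal -1.0000 0.0000 0.0000
    outer loop
      vertex 0.000 16.000 0.000
      vertex 0.000 0.000 0.000
      vertex 0.000 0.000 13.000
    endloop
  endfacet
  facet normal -1.0000 0.0000 0.0000
    outer loop
      vertex 0.000 16.000 0.000
      vertex 0.000 0.000 13.000
      vertex 0.000 16.000 13.000
    endloop
  endfacet
endsolid part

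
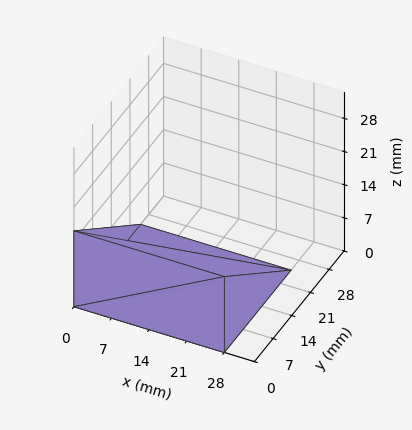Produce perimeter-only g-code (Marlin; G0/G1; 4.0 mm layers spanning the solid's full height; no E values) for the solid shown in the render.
Reading the render: the shape is a wedge (ramp): 28 × 25 mm base, rising to 16 mm along the y=0 edge and sloping linearly to z=0 at y=25 (dimensions read to the nearest mm from the axis ticks). For the g-code, the solid's height is divided into equal slices at the stated Δz and each level perimeter traced with G1 moves after a G0 lift.

; perimeter-only toolpath
G21 ; units = mm
G90 ; absolute positioning
G28 ; home
; layer 1
G0 Z4.0
G0 X0.0 Y0.0
G1 X28.0 Y0.0
G1 X28.0 Y18.8
G1 X0.0 Y18.8
G1 X0.0 Y0.0
; layer 2
G0 Z8.0
G0 X0.0 Y0.0
G1 X28.0 Y0.0
G1 X28.0 Y12.5
G1 X0.0 Y12.5
G1 X0.0 Y0.0
; layer 3
G0 Z12.0
G0 X0.0 Y0.0
G1 X28.0 Y0.0
G1 X28.0 Y6.2
G1 X0.0 Y6.2
G1 X0.0 Y0.0
M2 ; end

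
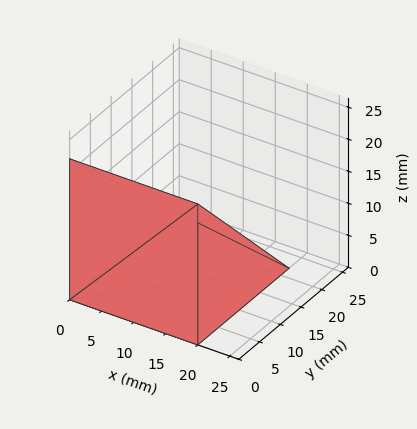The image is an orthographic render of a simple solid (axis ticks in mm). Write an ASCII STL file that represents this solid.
Reading the render: the shape is a wedge (ramp): 20 × 22 mm base, rising to 22 mm along the y=0 edge and sloping linearly to z=0 at y=22 (dimensions read to the nearest mm from the axis ticks). For the STL, each face is triangulated and given an outward normal.

solid part
  facet normal 0.0000 0.0000 -1.0000
    outer loop
      vertex 20.0 22.0 0.0
      vertex 20.0 0.0 0.0
      vertex 0.0 0.0 0.0
    endloop
  endfacet
  facet normal 0.0000 0.0000 -1.0000
    outer loop
      vertex 0.0 22.0 0.0
      vertex 20.0 22.0 0.0
      vertex 0.0 0.0 0.0
    endloop
  endfacet
  facet normal 0.0000 -1.0000 0.0000
    outer loop
      vertex 0.0 0.0 0.0
      vertex 20.0 0.0 0.0
      vertex 20.0 0.0 22.0
    endloop
  endfacet
  facet normal 0.0000 -1.0000 0.0000
    outer loop
      vertex 0.0 0.0 0.0
      vertex 20.0 0.0 22.0
      vertex 0.0 0.0 22.0
    endloop
  endfacet
  facet normal 0.0000 0.7071 0.7071
    outer loop
      vertex 0.0 0.0 22.0
      vertex 20.0 0.0 22.0
      vertex 20.0 22.0 0.0
    endloop
  endfacet
  facet normal 0.0000 0.7071 0.7071
    outer loop
      vertex 0.0 0.0 22.0
      vertex 20.0 22.0 0.0
      vertex 0.0 22.0 0.0
    endloop
  endfacet
  facet normal -1.0000 0.0000 0.0000
    outer loop
      vertex 0.0 0.0 22.0
      vertex 0.0 22.0 0.0
      vertex 0.0 0.0 0.0
    endloop
  endfacet
  facet normal 1.0000 0.0000 0.0000
    outer loop
      vertex 20.0 0.0 0.0
      vertex 20.0 22.0 0.0
      vertex 20.0 0.0 22.0
    endloop
  endfacet
endsolid part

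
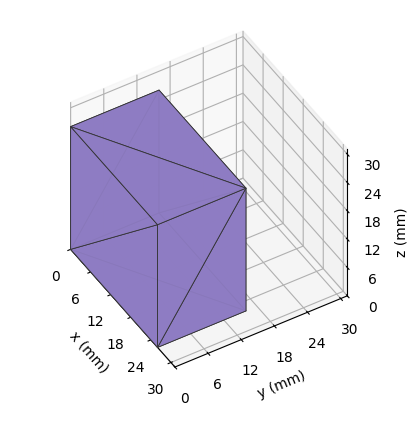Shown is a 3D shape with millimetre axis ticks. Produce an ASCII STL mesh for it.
Reading the render: the shape is a rectangular box, roughly 26 × 16 mm footprint and 26 mm tall (dimensions read to the nearest mm from the axis ticks). For the STL, each face is triangulated and given an outward normal.

solid part
  facet normal 0.0000 0.0000 -1.0000
    outer loop
      vertex 26.0 16.0 0.0
      vertex 26.0 0.0 0.0
      vertex 0.0 0.0 0.0
    endloop
  endfacet
  facet normal 0.0000 0.0000 -1.0000
    outer loop
      vertex 0.0 16.0 0.0
      vertex 26.0 16.0 0.0
      vertex 0.0 0.0 0.0
    endloop
  endfacet
  facet normal 0.0000 0.0000 1.0000
    outer loop
      vertex 0.0 0.0 26.0
      vertex 26.0 0.0 26.0
      vertex 26.0 16.0 26.0
    endloop
  endfacet
  facet normal 0.0000 0.0000 1.0000
    outer loop
      vertex 0.0 0.0 26.0
      vertex 26.0 16.0 26.0
      vertex 0.0 16.0 26.0
    endloop
  endfacet
  facet normal 0.0000 -1.0000 0.0000
    outer loop
      vertex 0.0 0.0 0.0
      vertex 26.0 0.0 0.0
      vertex 26.0 0.0 26.0
    endloop
  endfacet
  facet normal 0.0000 -1.0000 0.0000
    outer loop
      vertex 0.0 0.0 0.0
      vertex 26.0 0.0 26.0
      vertex 0.0 0.0 26.0
    endloop
  endfacet
  facet normal 0.0000 1.0000 0.0000
    outer loop
      vertex 26.0 16.0 26.0
      vertex 26.0 16.0 0.0
      vertex 0.0 16.0 0.0
    endloop
  endfacet
  facet normal 0.0000 1.0000 0.0000
    outer loop
      vertex 0.0 16.0 26.0
      vertex 26.0 16.0 26.0
      vertex 0.0 16.0 0.0
    endloop
  endfacet
  facet normal -1.0000 0.0000 0.0000
    outer loop
      vertex 0.0 16.0 26.0
      vertex 0.0 16.0 0.0
      vertex 0.0 0.0 0.0
    endloop
  endfacet
  facet normal -1.0000 0.0000 0.0000
    outer loop
      vertex 0.0 0.0 26.0
      vertex 0.0 16.0 26.0
      vertex 0.0 0.0 0.0
    endloop
  endfacet
  facet normal 1.0000 0.0000 0.0000
    outer loop
      vertex 26.0 0.0 0.0
      vertex 26.0 16.0 0.0
      vertex 26.0 16.0 26.0
    endloop
  endfacet
  facet normal 1.0000 0.0000 0.0000
    outer loop
      vertex 26.0 0.0 0.0
      vertex 26.0 16.0 26.0
      vertex 26.0 0.0 26.0
    endloop
  endfacet
endsolid part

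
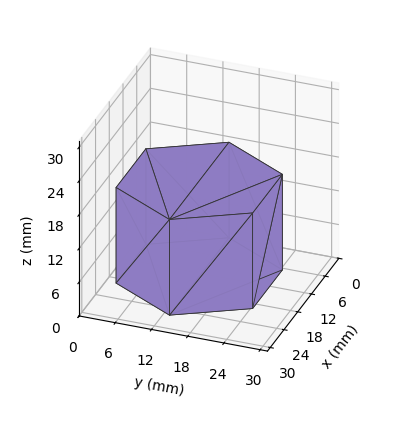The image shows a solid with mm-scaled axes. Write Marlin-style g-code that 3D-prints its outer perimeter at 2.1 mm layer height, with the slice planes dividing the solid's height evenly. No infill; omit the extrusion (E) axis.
Reading the render: the shape is a regular 6-sided prism (a cylinder approximated with 6 flat sides), circumscribed radius ≈ 13 mm, height ≈ 17 mm (dimensions read to the nearest mm from the axis ticks). For the g-code, the solid's height is divided into equal slices at the stated Δz and each level perimeter traced with G1 moves after a G0 lift.

; perimeter-only toolpath
G21 ; units = mm
G90 ; absolute positioning
G28 ; home
; layer 1
G0 Z2.1
G0 X26.0 Y13.0
G1 X19.5 Y24.3
G1 X6.5 Y24.3
G1 X0.0 Y13.0
G1 X6.5 Y1.7
G1 X19.5 Y1.7
G1 X26.0 Y13.0
; layer 2
G0 Z4.2
G0 X26.0 Y13.0
G1 X19.5 Y24.3
G1 X6.5 Y24.3
G1 X0.0 Y13.0
G1 X6.5 Y1.7
G1 X19.5 Y1.7
G1 X26.0 Y13.0
; layer 3
G0 Z6.4
G0 X26.0 Y13.0
G1 X19.5 Y24.3
G1 X6.5 Y24.3
G1 X0.0 Y13.0
G1 X6.5 Y1.7
G1 X19.5 Y1.7
G1 X26.0 Y13.0
; layer 4
G0 Z8.5
G0 X26.0 Y13.0
G1 X19.5 Y24.3
G1 X6.5 Y24.3
G1 X0.0 Y13.0
G1 X6.5 Y1.7
G1 X19.5 Y1.7
G1 X26.0 Y13.0
; layer 5
G0 Z10.6
G0 X26.0 Y13.0
G1 X19.5 Y24.3
G1 X6.5 Y24.3
G1 X0.0 Y13.0
G1 X6.5 Y1.7
G1 X19.5 Y1.7
G1 X26.0 Y13.0
; layer 6
G0 Z12.8
G0 X26.0 Y13.0
G1 X19.5 Y24.3
G1 X6.5 Y24.3
G1 X0.0 Y13.0
G1 X6.5 Y1.7
G1 X19.5 Y1.7
G1 X26.0 Y13.0
; layer 7
G0 Z14.9
G0 X26.0 Y13.0
G1 X19.5 Y24.3
G1 X6.5 Y24.3
G1 X0.0 Y13.0
G1 X6.5 Y1.7
G1 X19.5 Y1.7
G1 X26.0 Y13.0
; layer 8
G0 Z17.0
G0 X26.0 Y13.0
G1 X19.5 Y24.3
G1 X6.5 Y24.3
G1 X0.0 Y13.0
G1 X6.5 Y1.7
G1 X19.5 Y1.7
G1 X26.0 Y13.0
M2 ; end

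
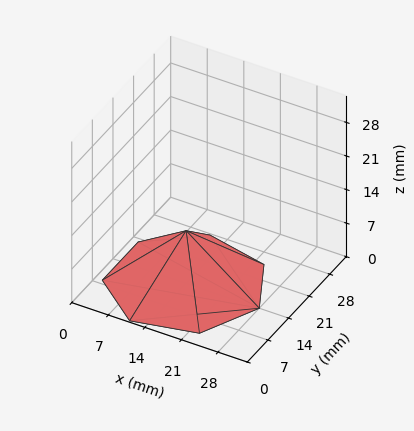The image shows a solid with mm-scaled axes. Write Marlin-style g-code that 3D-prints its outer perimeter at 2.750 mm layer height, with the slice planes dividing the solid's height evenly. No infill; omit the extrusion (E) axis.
Reading the render: the shape is a regular 7-sided pyramid, base circumscribed radius ≈ 14 mm, apex at z ≈ 11 mm (dimensions read to the nearest mm from the axis ticks). For the g-code, the solid's height is divided into equal slices at the stated Δz and each level perimeter traced with G1 moves after a G0 lift.

; perimeter-only toolpath
G21 ; units = mm
G90 ; absolute positioning
G28 ; home
; layer 1
G0 Z2.750
G0 X24.500 Y14.000
G1 X20.547 Y22.210
G1 X11.664 Y24.237
G1 X4.540 Y18.556
G1 X4.540 Y9.444
G1 X11.664 Y3.763
G1 X20.547 Y5.790
G1 X24.500 Y14.000
; layer 2
G0 Z5.500
G0 X21.000 Y14.000
G1 X18.364 Y19.473
G1 X12.442 Y20.825
G1 X7.693 Y17.037
G1 X7.693 Y10.963
G1 X12.442 Y7.175
G1 X18.364 Y8.527
G1 X21.000 Y14.000
; layer 3
G0 Z8.250
G0 X17.500 Y14.000
G1 X16.182 Y16.736
G1 X13.221 Y17.412
G1 X10.847 Y15.518
G1 X10.847 Y12.482
G1 X13.221 Y10.588
G1 X16.182 Y11.264
G1 X17.500 Y14.000
M2 ; end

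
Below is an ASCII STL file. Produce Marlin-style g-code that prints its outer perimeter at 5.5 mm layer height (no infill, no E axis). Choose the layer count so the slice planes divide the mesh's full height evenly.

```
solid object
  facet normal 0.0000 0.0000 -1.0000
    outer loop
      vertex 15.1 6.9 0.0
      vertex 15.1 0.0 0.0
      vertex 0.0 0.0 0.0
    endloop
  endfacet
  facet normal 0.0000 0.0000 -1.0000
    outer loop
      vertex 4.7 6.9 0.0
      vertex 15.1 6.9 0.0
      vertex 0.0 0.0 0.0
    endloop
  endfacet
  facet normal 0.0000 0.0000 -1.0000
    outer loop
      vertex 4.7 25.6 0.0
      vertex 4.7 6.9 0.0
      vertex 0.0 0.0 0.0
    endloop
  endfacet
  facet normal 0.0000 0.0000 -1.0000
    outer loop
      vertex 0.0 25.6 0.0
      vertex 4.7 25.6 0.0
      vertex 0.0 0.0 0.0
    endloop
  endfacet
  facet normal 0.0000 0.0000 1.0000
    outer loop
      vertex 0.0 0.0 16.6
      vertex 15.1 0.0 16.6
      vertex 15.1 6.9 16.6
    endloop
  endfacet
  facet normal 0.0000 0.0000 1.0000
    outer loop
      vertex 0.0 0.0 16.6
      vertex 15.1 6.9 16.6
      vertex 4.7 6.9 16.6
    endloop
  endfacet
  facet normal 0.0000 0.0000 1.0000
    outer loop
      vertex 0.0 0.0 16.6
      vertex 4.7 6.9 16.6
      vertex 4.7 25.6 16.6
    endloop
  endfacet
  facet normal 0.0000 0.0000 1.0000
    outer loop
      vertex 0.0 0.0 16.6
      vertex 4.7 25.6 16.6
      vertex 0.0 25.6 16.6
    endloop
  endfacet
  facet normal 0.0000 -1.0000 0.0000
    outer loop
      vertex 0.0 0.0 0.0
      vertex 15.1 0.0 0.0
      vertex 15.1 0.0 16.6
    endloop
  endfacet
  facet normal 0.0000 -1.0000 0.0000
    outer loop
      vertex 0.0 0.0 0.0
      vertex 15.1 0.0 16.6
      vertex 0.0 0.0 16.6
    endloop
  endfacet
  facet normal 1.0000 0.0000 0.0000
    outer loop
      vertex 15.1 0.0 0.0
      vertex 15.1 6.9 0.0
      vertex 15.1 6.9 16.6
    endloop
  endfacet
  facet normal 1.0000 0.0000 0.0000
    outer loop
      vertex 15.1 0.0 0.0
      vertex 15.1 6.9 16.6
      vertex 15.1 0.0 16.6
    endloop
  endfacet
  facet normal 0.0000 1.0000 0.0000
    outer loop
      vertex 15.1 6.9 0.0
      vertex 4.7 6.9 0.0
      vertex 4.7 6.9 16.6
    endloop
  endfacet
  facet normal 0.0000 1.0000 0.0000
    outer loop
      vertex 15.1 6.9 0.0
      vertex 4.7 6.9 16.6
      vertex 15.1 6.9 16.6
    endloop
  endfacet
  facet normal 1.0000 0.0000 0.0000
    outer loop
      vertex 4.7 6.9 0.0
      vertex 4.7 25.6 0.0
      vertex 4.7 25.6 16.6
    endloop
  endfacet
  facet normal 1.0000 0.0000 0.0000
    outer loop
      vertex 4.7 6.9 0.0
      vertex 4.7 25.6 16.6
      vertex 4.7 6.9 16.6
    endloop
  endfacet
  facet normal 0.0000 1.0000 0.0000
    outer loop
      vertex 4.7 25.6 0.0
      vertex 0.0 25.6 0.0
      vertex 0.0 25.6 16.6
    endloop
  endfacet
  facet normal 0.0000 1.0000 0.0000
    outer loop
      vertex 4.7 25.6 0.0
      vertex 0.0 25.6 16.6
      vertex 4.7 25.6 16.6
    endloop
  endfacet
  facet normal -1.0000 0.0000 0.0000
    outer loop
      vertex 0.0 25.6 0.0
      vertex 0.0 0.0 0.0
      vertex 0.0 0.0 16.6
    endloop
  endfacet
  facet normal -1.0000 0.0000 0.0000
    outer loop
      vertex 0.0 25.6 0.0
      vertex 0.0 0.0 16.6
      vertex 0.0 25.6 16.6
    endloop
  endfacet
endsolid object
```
; perimeter-only toolpath
G21 ; units = mm
G90 ; absolute positioning
G28 ; home
; layer 1
G0 Z5.5
G0 X0.0 Y0.0
G1 X15.1 Y0.0
G1 X15.1 Y6.9
G1 X4.7 Y6.9
G1 X4.7 Y25.6
G1 X0.0 Y25.6
G1 X0.0 Y0.0
; layer 2
G0 Z11.1
G0 X0.0 Y0.0
G1 X15.1 Y0.0
G1 X15.1 Y6.9
G1 X4.7 Y6.9
G1 X4.7 Y25.6
G1 X0.0 Y25.6
G1 X0.0 Y0.0
; layer 3
G0 Z16.6
G0 X0.0 Y0.0
G1 X15.1 Y0.0
G1 X15.1 Y6.9
G1 X4.7 Y6.9
G1 X4.7 Y25.6
G1 X0.0 Y25.6
G1 X0.0 Y0.0
M2 ; end

The solid is an L-shaped prism: outer 15.1 × 25.6 mm, arm thicknesses ≈ 6.9 mm (horizontal) and 4.7 mm (vertical), extruded 16.6 mm in z. Slicing at Δz = 5.5 mm — 3 equal slices spanning the solid's height, so layer i sits at z = i·h/3 — gives 3 non-empty perimeters. Each is a 6-segment closed polygon; G0 lifts to the layer z and rapids to the start vertex, then G1 traces the edges.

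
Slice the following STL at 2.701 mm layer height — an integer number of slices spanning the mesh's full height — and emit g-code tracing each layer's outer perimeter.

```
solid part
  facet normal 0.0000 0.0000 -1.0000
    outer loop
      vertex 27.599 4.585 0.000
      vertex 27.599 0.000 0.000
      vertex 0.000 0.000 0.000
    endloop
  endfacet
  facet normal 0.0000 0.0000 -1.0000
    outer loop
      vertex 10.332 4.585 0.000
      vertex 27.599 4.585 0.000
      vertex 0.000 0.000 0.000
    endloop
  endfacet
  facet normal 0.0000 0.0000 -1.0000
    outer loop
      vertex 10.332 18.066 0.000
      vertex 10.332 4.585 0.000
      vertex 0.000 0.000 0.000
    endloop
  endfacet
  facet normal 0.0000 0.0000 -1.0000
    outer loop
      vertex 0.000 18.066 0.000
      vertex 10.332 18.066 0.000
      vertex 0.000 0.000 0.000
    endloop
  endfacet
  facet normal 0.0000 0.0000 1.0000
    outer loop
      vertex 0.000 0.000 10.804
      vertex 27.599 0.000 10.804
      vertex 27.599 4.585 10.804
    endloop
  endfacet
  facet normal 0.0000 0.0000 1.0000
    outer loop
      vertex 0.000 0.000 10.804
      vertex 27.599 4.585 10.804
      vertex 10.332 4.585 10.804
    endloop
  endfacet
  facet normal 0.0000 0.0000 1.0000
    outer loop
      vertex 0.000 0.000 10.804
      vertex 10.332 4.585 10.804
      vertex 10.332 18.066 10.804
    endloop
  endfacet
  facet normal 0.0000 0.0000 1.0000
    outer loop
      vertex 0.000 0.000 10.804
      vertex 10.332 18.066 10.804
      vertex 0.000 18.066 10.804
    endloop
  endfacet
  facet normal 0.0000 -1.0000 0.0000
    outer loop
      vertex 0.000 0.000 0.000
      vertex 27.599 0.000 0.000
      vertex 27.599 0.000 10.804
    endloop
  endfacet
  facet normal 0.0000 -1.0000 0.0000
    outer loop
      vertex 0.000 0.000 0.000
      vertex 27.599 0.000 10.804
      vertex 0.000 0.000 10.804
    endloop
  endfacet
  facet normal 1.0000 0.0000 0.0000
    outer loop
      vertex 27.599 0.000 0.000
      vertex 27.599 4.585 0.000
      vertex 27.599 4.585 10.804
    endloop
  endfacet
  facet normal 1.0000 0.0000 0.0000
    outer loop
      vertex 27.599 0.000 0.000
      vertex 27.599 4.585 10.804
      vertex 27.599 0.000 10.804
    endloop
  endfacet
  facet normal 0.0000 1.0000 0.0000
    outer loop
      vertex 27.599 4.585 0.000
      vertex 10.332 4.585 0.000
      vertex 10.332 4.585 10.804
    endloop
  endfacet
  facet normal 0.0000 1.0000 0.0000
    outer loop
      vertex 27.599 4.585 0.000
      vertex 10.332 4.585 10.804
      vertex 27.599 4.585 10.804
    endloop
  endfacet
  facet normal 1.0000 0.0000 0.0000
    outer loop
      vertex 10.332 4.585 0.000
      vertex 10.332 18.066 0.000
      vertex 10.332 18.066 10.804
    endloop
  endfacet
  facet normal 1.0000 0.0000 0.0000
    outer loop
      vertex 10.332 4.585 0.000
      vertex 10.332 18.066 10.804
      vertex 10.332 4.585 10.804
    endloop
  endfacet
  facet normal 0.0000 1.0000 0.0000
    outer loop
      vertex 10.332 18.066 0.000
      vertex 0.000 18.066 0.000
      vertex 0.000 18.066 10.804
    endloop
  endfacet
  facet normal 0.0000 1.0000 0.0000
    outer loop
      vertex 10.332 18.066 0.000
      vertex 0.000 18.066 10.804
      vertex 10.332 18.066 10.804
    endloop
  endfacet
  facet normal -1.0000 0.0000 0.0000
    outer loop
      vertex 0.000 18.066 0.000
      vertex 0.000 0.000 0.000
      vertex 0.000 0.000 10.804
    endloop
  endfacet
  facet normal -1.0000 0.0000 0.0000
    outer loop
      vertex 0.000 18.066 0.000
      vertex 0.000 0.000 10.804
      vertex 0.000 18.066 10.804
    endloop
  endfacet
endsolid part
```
; perimeter-only toolpath
G21 ; units = mm
G90 ; absolute positioning
G28 ; home
; layer 1
G0 Z2.701
G0 X0.000 Y0.000
G1 X27.599 Y0.000
G1 X27.599 Y4.585
G1 X10.332 Y4.585
G1 X10.332 Y18.066
G1 X0.000 Y18.066
G1 X0.000 Y0.000
; layer 2
G0 Z5.402
G0 X0.000 Y0.000
G1 X27.599 Y0.000
G1 X27.599 Y4.585
G1 X10.332 Y4.585
G1 X10.332 Y18.066
G1 X0.000 Y18.066
G1 X0.000 Y0.000
; layer 3
G0 Z8.103
G0 X0.000 Y0.000
G1 X27.599 Y0.000
G1 X27.599 Y4.585
G1 X10.332 Y4.585
G1 X10.332 Y18.066
G1 X0.000 Y18.066
G1 X0.000 Y0.000
; layer 4
G0 Z10.804
G0 X0.000 Y0.000
G1 X27.599 Y0.000
G1 X27.599 Y4.585
G1 X10.332 Y4.585
G1 X10.332 Y18.066
G1 X0.000 Y18.066
G1 X0.000 Y0.000
M2 ; end

The solid is an L-shaped prism: outer 27.6 × 18.1 mm, arm thicknesses ≈ 4.58 mm (horizontal) and 10.3 mm (vertical), extruded 10.8 mm in z. Slicing at Δz = 2.701 mm — 4 equal slices spanning the solid's height, so layer i sits at z = i·h/4 — gives 4 non-empty perimeters. Each is a 6-segment closed polygon; G0 lifts to the layer z and rapids to the start vertex, then G1 traces the edges.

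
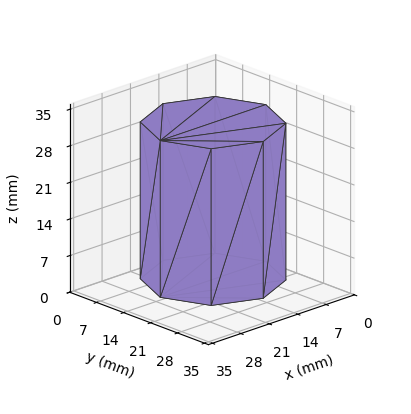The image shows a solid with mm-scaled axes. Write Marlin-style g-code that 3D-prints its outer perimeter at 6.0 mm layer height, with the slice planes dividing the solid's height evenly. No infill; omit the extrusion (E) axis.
Reading the render: the shape is a regular 8-sided prism (a cylinder approximated with 8 flat sides), circumscribed radius ≈ 13 mm, height ≈ 30 mm (dimensions read to the nearest mm from the axis ticks). For the g-code, the solid's height is divided into equal slices at the stated Δz and each level perimeter traced with G1 moves after a G0 lift.

; perimeter-only toolpath
G21 ; units = mm
G90 ; absolute positioning
G28 ; home
; layer 1
G0 Z6.0
G0 X26.0 Y13.0
G1 X22.2 Y22.2
G1 X13.0 Y26.0
G1 X3.8 Y22.2
G1 X0.0 Y13.0
G1 X3.8 Y3.8
G1 X13.0 Y0.0
G1 X22.2 Y3.8
G1 X26.0 Y13.0
; layer 2
G0 Z12.0
G0 X26.0 Y13.0
G1 X22.2 Y22.2
G1 X13.0 Y26.0
G1 X3.8 Y22.2
G1 X0.0 Y13.0
G1 X3.8 Y3.8
G1 X13.0 Y0.0
G1 X22.2 Y3.8
G1 X26.0 Y13.0
; layer 3
G0 Z18.0
G0 X26.0 Y13.0
G1 X22.2 Y22.2
G1 X13.0 Y26.0
G1 X3.8 Y22.2
G1 X0.0 Y13.0
G1 X3.8 Y3.8
G1 X13.0 Y0.0
G1 X22.2 Y3.8
G1 X26.0 Y13.0
; layer 4
G0 Z24.0
G0 X26.0 Y13.0
G1 X22.2 Y22.2
G1 X13.0 Y26.0
G1 X3.8 Y22.2
G1 X0.0 Y13.0
G1 X3.8 Y3.8
G1 X13.0 Y0.0
G1 X22.2 Y3.8
G1 X26.0 Y13.0
; layer 5
G0 Z30.0
G0 X26.0 Y13.0
G1 X22.2 Y22.2
G1 X13.0 Y26.0
G1 X3.8 Y22.2
G1 X0.0 Y13.0
G1 X3.8 Y3.8
G1 X13.0 Y0.0
G1 X22.2 Y3.8
G1 X26.0 Y13.0
M2 ; end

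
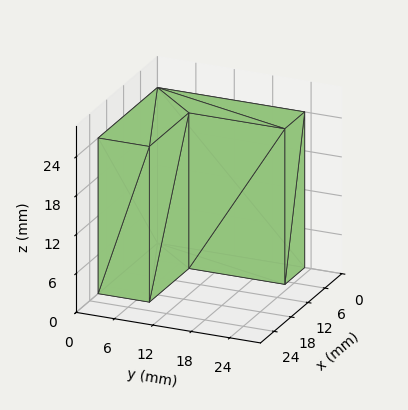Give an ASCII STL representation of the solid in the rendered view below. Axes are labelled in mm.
Reading the render: the shape is an L-shaped prism: outer 21 × 23 mm, arm thicknesses ≈ 8 mm (horizontal) and 7 mm (vertical), extruded 24 mm in z (dimensions read to the nearest mm from the axis ticks). For the STL, each face is triangulated and given an outward normal.

solid part
  facet normal 0.0000 0.0000 -1.0000
    outer loop
      vertex 21.0 8.0 0.0
      vertex 21.0 0.0 0.0
      vertex 0.0 0.0 0.0
    endloop
  endfacet
  facet normal 0.0000 0.0000 -1.0000
    outer loop
      vertex 7.0 8.0 0.0
      vertex 21.0 8.0 0.0
      vertex 0.0 0.0 0.0
    endloop
  endfacet
  facet normal 0.0000 0.0000 -1.0000
    outer loop
      vertex 7.0 23.0 0.0
      vertex 7.0 8.0 0.0
      vertex 0.0 0.0 0.0
    endloop
  endfacet
  facet normal 0.0000 0.0000 -1.0000
    outer loop
      vertex 0.0 23.0 0.0
      vertex 7.0 23.0 0.0
      vertex 0.0 0.0 0.0
    endloop
  endfacet
  facet normal 0.0000 0.0000 1.0000
    outer loop
      vertex 0.0 0.0 24.0
      vertex 21.0 0.0 24.0
      vertex 21.0 8.0 24.0
    endloop
  endfacet
  facet normal 0.0000 0.0000 1.0000
    outer loop
      vertex 0.0 0.0 24.0
      vertex 21.0 8.0 24.0
      vertex 7.0 8.0 24.0
    endloop
  endfacet
  facet normal 0.0000 0.0000 1.0000
    outer loop
      vertex 0.0 0.0 24.0
      vertex 7.0 8.0 24.0
      vertex 7.0 23.0 24.0
    endloop
  endfacet
  facet normal 0.0000 0.0000 1.0000
    outer loop
      vertex 0.0 0.0 24.0
      vertex 7.0 23.0 24.0
      vertex 0.0 23.0 24.0
    endloop
  endfacet
  facet normal 0.0000 -1.0000 0.0000
    outer loop
      vertex 0.0 0.0 0.0
      vertex 21.0 0.0 0.0
      vertex 21.0 0.0 24.0
    endloop
  endfacet
  facet normal 0.0000 -1.0000 0.0000
    outer loop
      vertex 0.0 0.0 0.0
      vertex 21.0 0.0 24.0
      vertex 0.0 0.0 24.0
    endloop
  endfacet
  facet normal 1.0000 0.0000 0.0000
    outer loop
      vertex 21.0 0.0 0.0
      vertex 21.0 8.0 0.0
      vertex 21.0 8.0 24.0
    endloop
  endfacet
  facet normal 1.0000 0.0000 0.0000
    outer loop
      vertex 21.0 0.0 0.0
      vertex 21.0 8.0 24.0
      vertex 21.0 0.0 24.0
    endloop
  endfacet
  facet normal 0.0000 1.0000 0.0000
    outer loop
      vertex 21.0 8.0 0.0
      vertex 7.0 8.0 0.0
      vertex 7.0 8.0 24.0
    endloop
  endfacet
  facet normal 0.0000 1.0000 0.0000
    outer loop
      vertex 21.0 8.0 0.0
      vertex 7.0 8.0 24.0
      vertex 21.0 8.0 24.0
    endloop
  endfacet
  facet normal 1.0000 0.0000 0.0000
    outer loop
      vertex 7.0 8.0 0.0
      vertex 7.0 23.0 0.0
      vertex 7.0 23.0 24.0
    endloop
  endfacet
  facet normal 1.0000 0.0000 0.0000
    outer loop
      vertex 7.0 8.0 0.0
      vertex 7.0 23.0 24.0
      vertex 7.0 8.0 24.0
    endloop
  endfacet
  facet normal 0.0000 1.0000 0.0000
    outer loop
      vertex 7.0 23.0 0.0
      vertex 0.0 23.0 0.0
      vertex 0.0 23.0 24.0
    endloop
  endfacet
  facet normal 0.0000 1.0000 0.0000
    outer loop
      vertex 7.0 23.0 0.0
      vertex 0.0 23.0 24.0
      vertex 7.0 23.0 24.0
    endloop
  endfacet
  facet normal -1.0000 0.0000 0.0000
    outer loop
      vertex 0.0 23.0 0.0
      vertex 0.0 0.0 0.0
      vertex 0.0 0.0 24.0
    endloop
  endfacet
  facet normal -1.0000 0.0000 0.0000
    outer loop
      vertex 0.0 23.0 0.0
      vertex 0.0 0.0 24.0
      vertex 0.0 23.0 24.0
    endloop
  endfacet
endsolid part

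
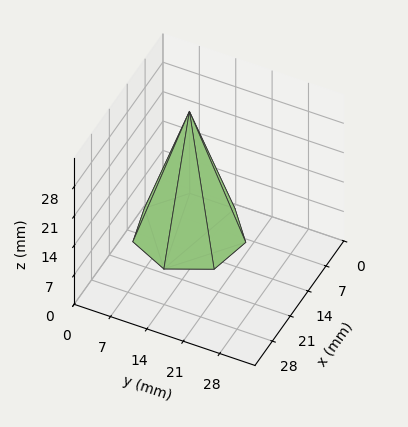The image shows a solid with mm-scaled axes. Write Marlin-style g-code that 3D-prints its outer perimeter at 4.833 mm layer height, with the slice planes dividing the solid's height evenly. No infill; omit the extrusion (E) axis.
Reading the render: the shape is a regular 7-sided pyramid, base circumscribed radius ≈ 10 mm, apex at z ≈ 29 mm (dimensions read to the nearest mm from the axis ticks). For the g-code, the solid's height is divided into equal slices at the stated Δz and each level perimeter traced with G1 moves after a G0 lift.

; perimeter-only toolpath
G21 ; units = mm
G90 ; absolute positioning
G28 ; home
; layer 1
G0 Z4.833
G0 X18.333 Y10.000
G1 X15.196 Y16.515
G1 X8.146 Y18.124
G1 X2.492 Y13.616
G1 X2.492 Y6.384
G1 X8.146 Y1.876
G1 X15.196 Y3.485
G1 X18.333 Y10.000
; layer 2
G0 Z9.667
G0 X16.667 Y10.000
G1 X14.157 Y15.212
G1 X8.517 Y16.499
G1 X3.993 Y12.893
G1 X3.993 Y7.107
G1 X8.517 Y3.501
G1 X14.157 Y4.788
G1 X16.667 Y10.000
; layer 3
G0 Z14.500
G0 X15.000 Y10.000
G1 X13.117 Y13.909
G1 X8.887 Y14.874
G1 X5.495 Y12.169
G1 X5.495 Y7.830
G1 X8.887 Y5.125
G1 X13.117 Y6.091
G1 X15.000 Y10.000
; layer 4
G0 Z19.333
G0 X13.333 Y10.000
G1 X12.078 Y12.606
G1 X9.258 Y13.250
G1 X6.997 Y11.446
G1 X6.997 Y8.554
G1 X9.258 Y6.750
G1 X12.078 Y7.394
G1 X13.333 Y10.000
; layer 5
G0 Z24.167
G0 X11.667 Y10.000
G1 X11.039 Y11.303
G1 X9.629 Y11.625
G1 X8.498 Y10.723
G1 X8.498 Y9.277
G1 X9.629 Y8.375
G1 X11.039 Y8.697
G1 X11.667 Y10.000
M2 ; end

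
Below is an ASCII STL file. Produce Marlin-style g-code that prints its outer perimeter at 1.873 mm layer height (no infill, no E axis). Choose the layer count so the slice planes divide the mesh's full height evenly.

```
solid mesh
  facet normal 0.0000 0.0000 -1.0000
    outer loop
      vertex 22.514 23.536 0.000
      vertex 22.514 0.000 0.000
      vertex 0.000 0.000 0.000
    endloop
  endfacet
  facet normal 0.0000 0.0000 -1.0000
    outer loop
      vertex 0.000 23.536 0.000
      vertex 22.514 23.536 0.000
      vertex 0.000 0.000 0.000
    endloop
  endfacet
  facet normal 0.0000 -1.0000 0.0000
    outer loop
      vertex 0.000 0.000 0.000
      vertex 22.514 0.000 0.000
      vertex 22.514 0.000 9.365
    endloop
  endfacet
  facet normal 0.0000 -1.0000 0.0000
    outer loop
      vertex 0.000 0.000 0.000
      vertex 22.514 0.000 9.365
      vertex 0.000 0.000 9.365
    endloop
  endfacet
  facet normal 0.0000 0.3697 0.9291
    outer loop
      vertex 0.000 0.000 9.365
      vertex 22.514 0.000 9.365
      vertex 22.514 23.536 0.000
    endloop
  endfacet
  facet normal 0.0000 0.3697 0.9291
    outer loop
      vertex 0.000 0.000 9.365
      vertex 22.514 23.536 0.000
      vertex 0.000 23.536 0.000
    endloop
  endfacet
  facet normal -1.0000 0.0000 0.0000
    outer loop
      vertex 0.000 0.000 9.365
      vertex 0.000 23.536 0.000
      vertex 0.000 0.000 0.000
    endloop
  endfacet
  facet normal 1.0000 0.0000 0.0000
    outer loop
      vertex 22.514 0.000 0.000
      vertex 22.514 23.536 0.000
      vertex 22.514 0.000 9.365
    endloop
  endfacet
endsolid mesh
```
; perimeter-only toolpath
G21 ; units = mm
G90 ; absolute positioning
G28 ; home
; layer 1
G0 Z1.873
G0 X0.000 Y0.000
G1 X22.514 Y0.000
G1 X22.514 Y18.829
G1 X0.000 Y18.829
G1 X0.000 Y0.000
; layer 2
G0 Z3.746
G0 X0.000 Y0.000
G1 X22.514 Y0.000
G1 X22.514 Y14.122
G1 X0.000 Y14.122
G1 X0.000 Y0.000
; layer 3
G0 Z5.619
G0 X0.000 Y0.000
G1 X22.514 Y0.000
G1 X22.514 Y9.414
G1 X0.000 Y9.414
G1 X0.000 Y0.000
; layer 4
G0 Z7.492
G0 X0.000 Y0.000
G1 X22.514 Y0.000
G1 X22.514 Y4.707
G1 X0.000 Y4.707
G1 X0.000 Y0.000
M2 ; end

The solid is a wedge (ramp): 22.5 × 23.5 mm base, rising to 9.37 mm along the y=0 edge and sloping linearly to z=0 at y=23.5. Slicing at Δz = 1.873 mm — 5 equal slices spanning the solid's height, so layer i sits at z = i·h/5 — gives 4 non-empty perimeters. Each is a 4-segment closed polygon; G0 lifts to the layer z and rapids to the start vertex, then G1 traces the edges. The cross-section shrinks linearly with z (the slice at the apex is degenerate and omitted).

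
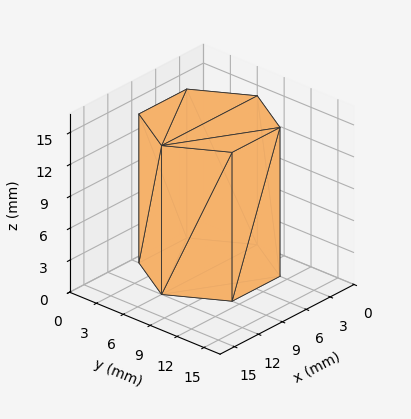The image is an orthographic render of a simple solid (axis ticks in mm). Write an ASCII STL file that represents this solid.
Reading the render: the shape is a regular 6-sided prism (a cylinder approximated with 6 flat sides), circumscribed radius ≈ 6 mm, height ≈ 14 mm (dimensions read to the nearest mm from the axis ticks). For the STL, each face is triangulated and given an outward normal.

solid part
  facet normal 0.0000 0.0000 -1.0000
    outer loop
      vertex 3.00 11.20 0.00
      vertex 9.00 11.20 0.00
      vertex 12.00 6.00 0.00
    endloop
  endfacet
  facet normal 0.0000 0.0000 -1.0000
    outer loop
      vertex 0.00 6.00 0.00
      vertex 3.00 11.20 0.00
      vertex 12.00 6.00 0.00
    endloop
  endfacet
  facet normal 0.0000 0.0000 -1.0000
    outer loop
      vertex 3.00 0.80 0.00
      vertex 0.00 6.00 0.00
      vertex 12.00 6.00 0.00
    endloop
  endfacet
  facet normal 0.0000 0.0000 -1.0000
    outer loop
      vertex 9.00 0.80 0.00
      vertex 3.00 0.80 0.00
      vertex 12.00 6.00 0.00
    endloop
  endfacet
  facet normal 0.0000 0.0000 1.0000
    outer loop
      vertex 12.00 6.00 14.00
      vertex 9.00 11.20 14.00
      vertex 3.00 11.20 14.00
    endloop
  endfacet
  facet normal 0.0000 0.0000 1.0000
    outer loop
      vertex 12.00 6.00 14.00
      vertex 3.00 11.20 14.00
      vertex 0.00 6.00 14.00
    endloop
  endfacet
  facet normal 0.0000 0.0000 1.0000
    outer loop
      vertex 12.00 6.00 14.00
      vertex 0.00 6.00 14.00
      vertex 3.00 0.80 14.00
    endloop
  endfacet
  facet normal 0.0000 0.0000 1.0000
    outer loop
      vertex 12.00 6.00 14.00
      vertex 3.00 0.80 14.00
      vertex 9.00 0.80 14.00
    endloop
  endfacet
  facet normal 0.8662 0.4997 0.0000
    outer loop
      vertex 12.00 6.00 0.00
      vertex 9.00 11.20 0.00
      vertex 9.00 11.20 14.00
    endloop
  endfacet
  facet normal 0.8662 0.4997 0.0000
    outer loop
      vertex 12.00 6.00 0.00
      vertex 9.00 11.20 14.00
      vertex 12.00 6.00 14.00
    endloop
  endfacet
  facet normal 0.0000 1.0000 0.0000
    outer loop
      vertex 9.00 11.20 0.00
      vertex 3.00 11.20 0.00
      vertex 3.00 11.20 14.00
    endloop
  endfacet
  facet normal 0.0000 1.0000 0.0000
    outer loop
      vertex 9.00 11.20 0.00
      vertex 3.00 11.20 14.00
      vertex 9.00 11.20 14.00
    endloop
  endfacet
  facet normal -0.8662 0.4997 0.0000
    outer loop
      vertex 3.00 11.20 0.00
      vertex 0.00 6.00 0.00
      vertex 0.00 6.00 14.00
    endloop
  endfacet
  facet normal -0.8662 0.4997 0.0000
    outer loop
      vertex 3.00 11.20 0.00
      vertex 0.00 6.00 14.00
      vertex 3.00 11.20 14.00
    endloop
  endfacet
  facet normal -0.8662 -0.4997 0.0000
    outer loop
      vertex 0.00 6.00 0.00
      vertex 3.00 0.80 0.00
      vertex 3.00 0.80 14.00
    endloop
  endfacet
  facet normal -0.8662 -0.4997 0.0000
    outer loop
      vertex 0.00 6.00 0.00
      vertex 3.00 0.80 14.00
      vertex 0.00 6.00 14.00
    endloop
  endfacet
  facet normal 0.0000 -1.0000 0.0000
    outer loop
      vertex 3.00 0.80 0.00
      vertex 9.00 0.80 0.00
      vertex 9.00 0.80 14.00
    endloop
  endfacet
  facet normal 0.0000 -1.0000 0.0000
    outer loop
      vertex 3.00 0.80 0.00
      vertex 9.00 0.80 14.00
      vertex 3.00 0.80 14.00
    endloop
  endfacet
  facet normal 0.8662 -0.4997 0.0000
    outer loop
      vertex 9.00 0.80 0.00
      vertex 12.00 6.00 0.00
      vertex 12.00 6.00 14.00
    endloop
  endfacet
  facet normal 0.8662 -0.4997 0.0000
    outer loop
      vertex 9.00 0.80 0.00
      vertex 12.00 6.00 14.00
      vertex 9.00 0.80 14.00
    endloop
  endfacet
endsolid part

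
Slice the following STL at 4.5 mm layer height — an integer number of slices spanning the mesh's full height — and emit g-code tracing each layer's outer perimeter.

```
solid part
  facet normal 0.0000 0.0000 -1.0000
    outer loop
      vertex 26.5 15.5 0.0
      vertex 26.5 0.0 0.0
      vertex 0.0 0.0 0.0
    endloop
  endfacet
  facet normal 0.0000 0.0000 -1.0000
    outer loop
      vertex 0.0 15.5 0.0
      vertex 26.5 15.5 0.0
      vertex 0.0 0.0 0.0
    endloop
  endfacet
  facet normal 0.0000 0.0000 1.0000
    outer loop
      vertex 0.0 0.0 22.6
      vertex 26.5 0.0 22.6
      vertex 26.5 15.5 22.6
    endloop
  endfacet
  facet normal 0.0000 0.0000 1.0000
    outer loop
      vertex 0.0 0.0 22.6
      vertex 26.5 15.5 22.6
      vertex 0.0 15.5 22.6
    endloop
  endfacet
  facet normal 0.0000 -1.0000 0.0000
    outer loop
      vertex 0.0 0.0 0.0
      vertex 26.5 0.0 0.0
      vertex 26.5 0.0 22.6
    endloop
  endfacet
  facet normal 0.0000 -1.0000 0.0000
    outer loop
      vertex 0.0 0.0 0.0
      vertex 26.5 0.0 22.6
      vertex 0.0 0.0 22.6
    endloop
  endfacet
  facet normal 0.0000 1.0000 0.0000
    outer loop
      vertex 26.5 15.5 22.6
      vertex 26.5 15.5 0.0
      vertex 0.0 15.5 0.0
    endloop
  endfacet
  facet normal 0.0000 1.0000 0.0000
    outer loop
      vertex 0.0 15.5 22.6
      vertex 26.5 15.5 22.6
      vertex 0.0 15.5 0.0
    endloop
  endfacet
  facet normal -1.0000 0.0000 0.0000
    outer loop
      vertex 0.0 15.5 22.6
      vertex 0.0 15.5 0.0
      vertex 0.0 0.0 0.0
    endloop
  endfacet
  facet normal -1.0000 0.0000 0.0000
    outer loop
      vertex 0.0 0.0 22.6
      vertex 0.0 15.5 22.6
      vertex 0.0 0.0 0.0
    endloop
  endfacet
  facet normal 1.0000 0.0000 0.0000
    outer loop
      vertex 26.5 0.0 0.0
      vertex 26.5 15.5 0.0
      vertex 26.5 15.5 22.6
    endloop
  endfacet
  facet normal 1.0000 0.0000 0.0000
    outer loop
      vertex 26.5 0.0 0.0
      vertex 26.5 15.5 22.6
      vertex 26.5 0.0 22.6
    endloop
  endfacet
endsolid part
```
; perimeter-only toolpath
G21 ; units = mm
G90 ; absolute positioning
G28 ; home
; layer 1
G0 Z4.5
G0 X0.0 Y0.0
G1 X26.5 Y0.0
G1 X26.5 Y15.5
G1 X0.0 Y15.5
G1 X0.0 Y0.0
; layer 2
G0 Z9.0
G0 X0.0 Y0.0
G1 X26.5 Y0.0
G1 X26.5 Y15.5
G1 X0.0 Y15.5
G1 X0.0 Y0.0
; layer 3
G0 Z13.6
G0 X0.0 Y0.0
G1 X26.5 Y0.0
G1 X26.5 Y15.5
G1 X0.0 Y15.5
G1 X0.0 Y0.0
; layer 4
G0 Z18.1
G0 X0.0 Y0.0
G1 X26.5 Y0.0
G1 X26.5 Y15.5
G1 X0.0 Y15.5
G1 X0.0 Y0.0
; layer 5
G0 Z22.6
G0 X0.0 Y0.0
G1 X26.5 Y0.0
G1 X26.5 Y15.5
G1 X0.0 Y15.5
G1 X0.0 Y0.0
M2 ; end

The solid is a rectangular box, roughly 26.5 × 15.5 mm footprint and 22.6 mm tall. Slicing at Δz = 4.5 mm — 5 equal slices spanning the solid's height, so layer i sits at z = i·h/5 — gives 5 non-empty perimeters. Each is a 4-segment closed polygon; G0 lifts to the layer z and rapids to the start vertex, then G1 traces the edges.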